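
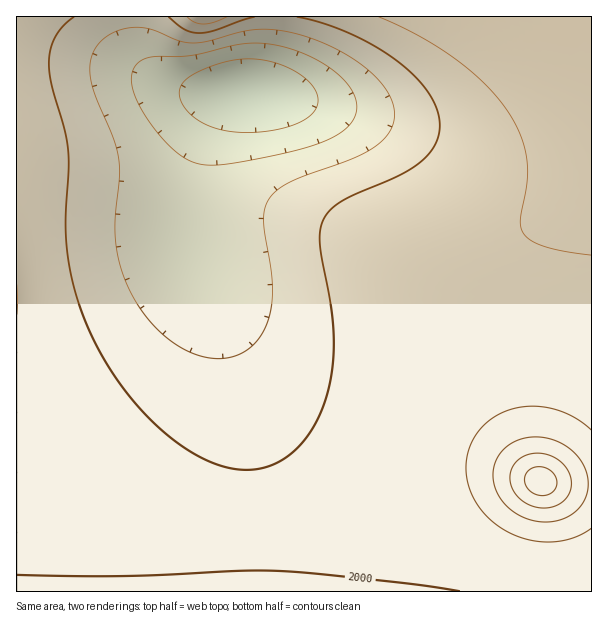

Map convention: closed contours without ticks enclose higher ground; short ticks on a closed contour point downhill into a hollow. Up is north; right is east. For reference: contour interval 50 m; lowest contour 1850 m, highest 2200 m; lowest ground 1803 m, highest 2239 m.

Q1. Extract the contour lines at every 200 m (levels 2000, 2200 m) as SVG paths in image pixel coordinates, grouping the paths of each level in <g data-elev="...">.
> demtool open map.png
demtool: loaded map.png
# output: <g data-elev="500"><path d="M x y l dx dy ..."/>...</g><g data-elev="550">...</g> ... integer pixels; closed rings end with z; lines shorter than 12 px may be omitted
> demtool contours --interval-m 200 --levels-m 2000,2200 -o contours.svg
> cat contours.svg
<g data-elev="2000"><path d="M17 575l106 1 116-5 37 0 120 11 64 9"/><path d="M168 17l17 13 15 3 13-2 42-14"/><path d="M297 17l26 6 28 11 27 14 23 16 18 17 13 17 6 16 1 17-2 9-4 9-15 15-20 12-54 24-12 8-8 10-4 12 0 15 11 63 3 33-2 30-6 27-13 30-8 12-11 11-10 8-12 6-12 4-14 1-21-3-22-9-24-14-24-20-23-24-19-27-17-28-13-30-11-34-5-35-1-30 3-51-2-21-3-18-12-40-3-20 1-15 5-13 8-12 11-9"/></g><g data-elev="2200"><path d="M539 495l6 0 6-2 4-4 2-6-1-6-4-5-6-4-6-1-6 0-5 3-3 4-1 5 0 6 3 4z"/></g>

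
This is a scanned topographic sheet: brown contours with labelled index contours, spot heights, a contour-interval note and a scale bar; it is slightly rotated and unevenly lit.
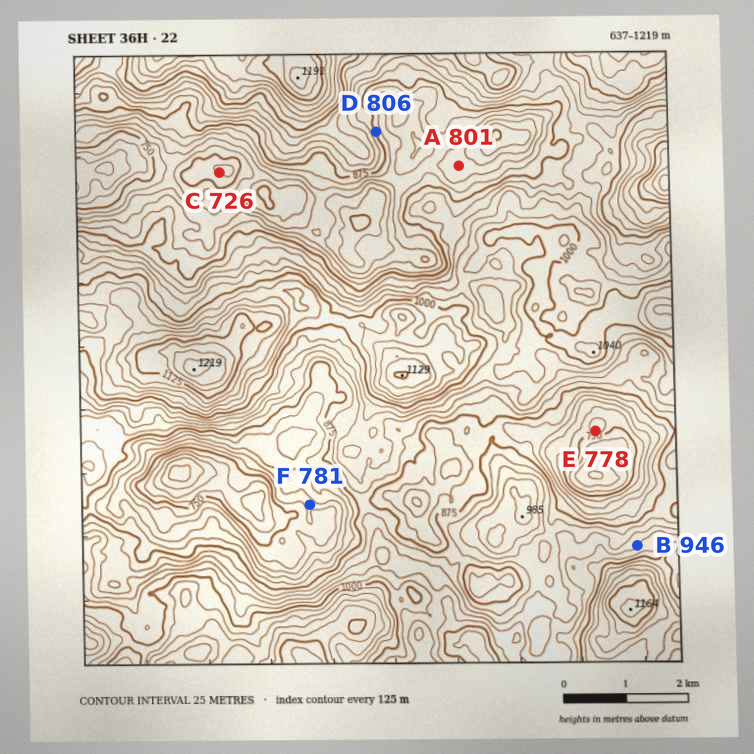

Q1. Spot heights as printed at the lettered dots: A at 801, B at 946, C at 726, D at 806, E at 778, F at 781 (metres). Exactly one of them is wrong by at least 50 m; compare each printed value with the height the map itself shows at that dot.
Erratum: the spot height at D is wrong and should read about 868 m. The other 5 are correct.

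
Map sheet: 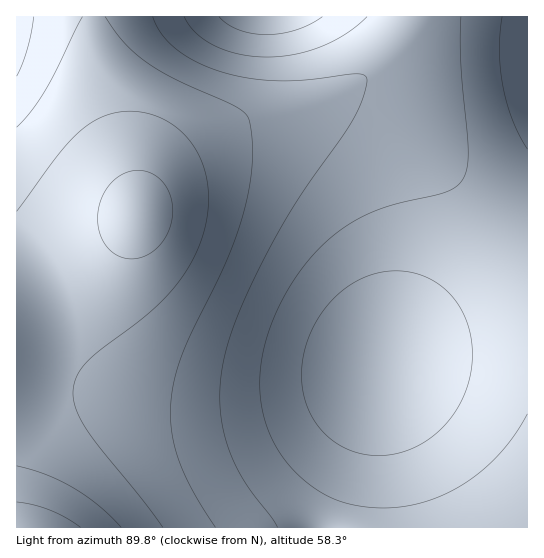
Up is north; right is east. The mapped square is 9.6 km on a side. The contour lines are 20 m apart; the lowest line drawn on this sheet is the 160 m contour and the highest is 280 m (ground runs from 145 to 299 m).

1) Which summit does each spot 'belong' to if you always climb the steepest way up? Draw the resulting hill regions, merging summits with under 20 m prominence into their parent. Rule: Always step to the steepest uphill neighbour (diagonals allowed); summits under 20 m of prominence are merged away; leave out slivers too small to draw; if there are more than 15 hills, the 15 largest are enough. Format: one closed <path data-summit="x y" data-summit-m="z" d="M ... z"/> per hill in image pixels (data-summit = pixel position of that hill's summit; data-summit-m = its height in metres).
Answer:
<path data-summit="381 366" data-summit-m="298" d="M337 99l-16 1-34 12-49 12-39 17-18 14-24 23-9 13-8 16-1 8-17 18-40 30-66 38 1 227 260 0 20-7 25 0 17 7 189-1 0-280-87-82-38-32-34-22z"/><path data-summit="269 17" data-summit-m="293" d="M413 16l-319 0-1 11 4 28 8 24 34 131 18-32 24-23 18-14 35-16 44-10 37-12 43-20 16-11 23-22 8-11 8-17z"/><path data-summit="17 17" data-summit-m="250" d="M93 16l-77 1 1 283 77-45 28-22 17-18-4-25-38-135z"/><path data-summit="527 51" data-summit-m="299" d="M527 16l-113 0-2 10-7 13-24 28-23 16-33 15 12 1 17 5 39 21 48 40 86 82z"/>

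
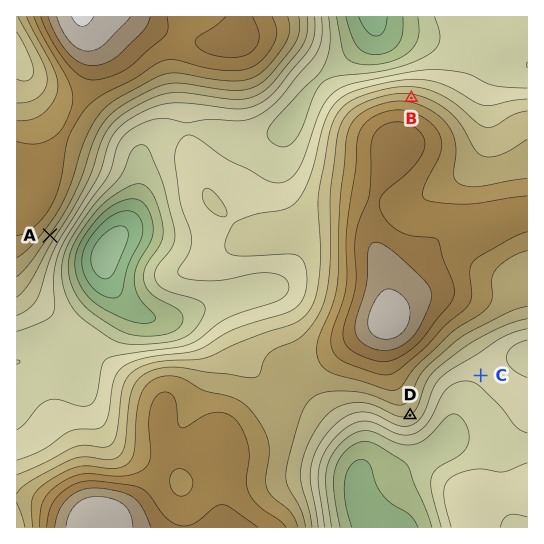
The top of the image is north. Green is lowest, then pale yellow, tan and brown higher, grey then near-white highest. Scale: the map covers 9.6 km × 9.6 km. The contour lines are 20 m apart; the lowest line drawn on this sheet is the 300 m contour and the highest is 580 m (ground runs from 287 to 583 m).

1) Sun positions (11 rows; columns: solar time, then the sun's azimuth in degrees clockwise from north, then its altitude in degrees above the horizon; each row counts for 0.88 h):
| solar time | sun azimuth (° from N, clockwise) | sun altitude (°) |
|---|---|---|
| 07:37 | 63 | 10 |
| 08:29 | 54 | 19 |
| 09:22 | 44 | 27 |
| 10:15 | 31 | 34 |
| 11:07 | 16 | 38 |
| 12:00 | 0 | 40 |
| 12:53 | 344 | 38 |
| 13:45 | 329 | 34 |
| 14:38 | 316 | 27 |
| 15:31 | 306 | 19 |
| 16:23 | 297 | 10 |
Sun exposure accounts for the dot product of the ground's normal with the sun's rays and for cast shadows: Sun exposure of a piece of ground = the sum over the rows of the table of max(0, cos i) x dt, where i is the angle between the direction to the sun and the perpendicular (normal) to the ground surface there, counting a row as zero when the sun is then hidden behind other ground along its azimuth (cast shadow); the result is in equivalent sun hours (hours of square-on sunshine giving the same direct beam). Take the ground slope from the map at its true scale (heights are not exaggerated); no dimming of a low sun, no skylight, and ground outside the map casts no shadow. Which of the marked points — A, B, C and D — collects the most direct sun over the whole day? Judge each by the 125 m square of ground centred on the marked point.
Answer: B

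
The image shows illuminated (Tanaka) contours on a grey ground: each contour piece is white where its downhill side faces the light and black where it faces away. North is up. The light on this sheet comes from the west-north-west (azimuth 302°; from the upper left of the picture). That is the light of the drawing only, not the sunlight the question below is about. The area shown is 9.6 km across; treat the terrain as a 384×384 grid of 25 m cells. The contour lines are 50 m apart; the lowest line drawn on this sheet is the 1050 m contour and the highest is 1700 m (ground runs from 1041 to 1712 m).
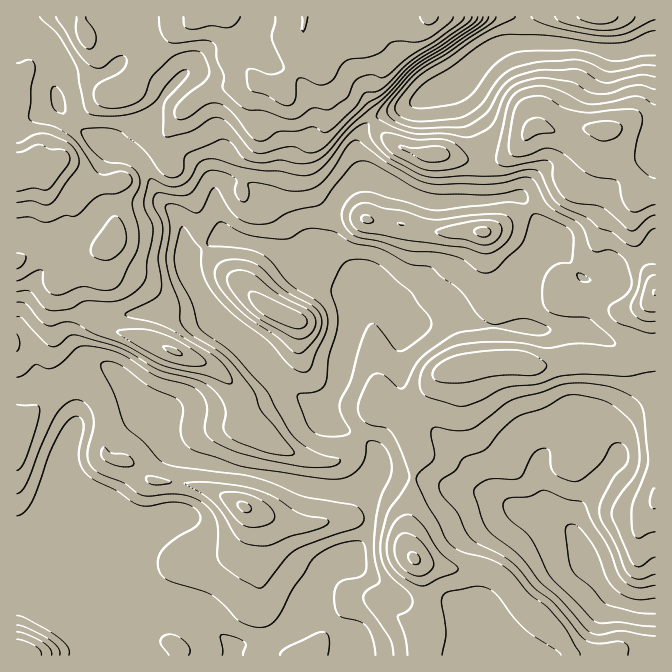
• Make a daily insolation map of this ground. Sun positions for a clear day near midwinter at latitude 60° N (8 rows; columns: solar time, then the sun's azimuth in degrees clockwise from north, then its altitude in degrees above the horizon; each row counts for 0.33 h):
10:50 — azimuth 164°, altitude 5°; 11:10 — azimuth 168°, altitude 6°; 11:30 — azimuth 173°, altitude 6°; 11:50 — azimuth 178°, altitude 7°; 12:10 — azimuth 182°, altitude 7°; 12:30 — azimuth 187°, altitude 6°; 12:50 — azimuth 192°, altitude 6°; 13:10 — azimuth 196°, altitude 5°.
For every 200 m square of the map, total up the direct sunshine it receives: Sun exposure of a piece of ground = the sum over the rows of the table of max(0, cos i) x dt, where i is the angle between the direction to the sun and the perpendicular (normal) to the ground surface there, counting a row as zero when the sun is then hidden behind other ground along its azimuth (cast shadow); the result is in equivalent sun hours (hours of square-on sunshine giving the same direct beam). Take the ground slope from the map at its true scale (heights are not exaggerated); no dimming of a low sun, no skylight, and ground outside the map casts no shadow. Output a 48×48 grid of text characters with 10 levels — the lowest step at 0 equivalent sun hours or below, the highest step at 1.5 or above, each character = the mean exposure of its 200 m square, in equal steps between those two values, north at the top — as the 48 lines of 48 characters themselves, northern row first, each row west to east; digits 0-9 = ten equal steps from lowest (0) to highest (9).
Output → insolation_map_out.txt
345410111221233222111121111223345786310001243212
014531112234565422111221111223589973000000000001
001354322125663111222311232225999400000000000000
000145321124323321112322344459830000000000000000
110012100133000221111233344584000000000000000000
100011000231001223211234335850000000000000000000
000003455530025554543343357500000000000000000000
000004776522454554456544585000000000000000000001
000002332113543454345535772000000000011211111122
000000001223444445555446655410000000124553333321
000000000332255446765576435885332101267654332210
111441000143346667766665310269887655688412333200
444432123257643322444554200002676433565432233200
655422333337633322234543100000000000012454443223
555322110002543343234432000000000000001477644346
333332000001232133322333343210000000012356544445
112321011122121000000123589876555554432222244543
023211233221010000000012367776777777542101234430
342012333210000000000001222355544444321001343310
631133332210001100000001211233323233321001222110
643445544410001430000001222122221121111110000000
645545663000000264100000111111100000001222110014
445642000000000048751000111111100000000145433357
244465310000000004787543111111000000000000024456
234458997410000000355653111010000000000000000233
334433579986310000134432110000000000000000000012
434310124789985100014421110000001234554345554334
321121012357776410001432100000244444567777776543
001343011223334431000122100101344444556554444432
013454111122111221000011222211343344444332223431
123431100111111111000000145421234444333322123331
133310000011223433100000014432123443223321122322
233211100000122345651000002233112332222311222112
332224322000000000267632232113322233222222231001
432225764200000000001455542000122333332333330000
432122455566641000000000001000001000133344410000
432111124666676410000000000000000000001123310012
321111012332123554310000011000000000000002232223
211111101110001245443345552000000000000000144323
111111111000001234445666542100000000000000024433
001111222111111233334433212331000000000000002334
000112222222222332333221000466532221000000000455
000122222223333332222221000157655444200000000166
000112222223343332222221110013322222310000000001
000011111110123333333211234200111122231000000000
000011111100002344442001234431011112234200000000
000011111111100244410001222332111111223430000000
000012221122111111000111212222222111112232000111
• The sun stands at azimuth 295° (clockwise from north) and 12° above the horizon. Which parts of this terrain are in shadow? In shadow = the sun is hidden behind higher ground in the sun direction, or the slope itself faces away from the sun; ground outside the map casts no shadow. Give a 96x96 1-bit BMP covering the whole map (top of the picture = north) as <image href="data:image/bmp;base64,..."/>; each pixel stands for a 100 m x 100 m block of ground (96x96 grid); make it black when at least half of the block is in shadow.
<image width="96" height="96" href="data:image/bmp;base64,Qk2+BAAAAAAAAD4AAAAoAAAAYAAAAGAAAAABAAEAAAAAAIAEAAATCwAAEwsAAAIAAAAAAAAA////AAAAAAAPgAAAAAAAAAAAAAAAAAAAAAAAAAAAAAAAAAAAAAAAAAAAAAAAAAAAAAAAAAAAEAAAAAAAAAAAAAAAEAAAAAAAAAAAAAAAAAAAAAAAAAAAAAAAAAAAAAAAAAAAAAAAAAAAAAAAAAAAAAAAAAAAAAAAAAAAAAAAAAAAAAAAAAAAA8AAAAMAAAAAAAAAB8AAAAMAAAAAAAAAB4AAAAMAAAAAAAAABwAAAAAAAAAAAAAABgAAAAAAAAAAAAAAAgAAAAAAAAAAAA/AAAAAAAAAAAAAAA/AAAAAAAAAAAAAAAPAAAAAAAAAAAAAAAAAAAAAAAAAAAAAAAAAAAAAAAAAAAAAAAAAAAAAAAAAAAAAAAAAAAAAAABwAAcAAAAAAAAAAAB4AAIAAAAAAAAAAAB8AAAAAAAAAAAAAAB+AAAAAAAAAAAAAAB+AAAAAAAAAAAAAAB/AAAAAAAQAAAAAAB/AAAAAAAAAAAAAAB/AAAAAAAAAAAAAAA/AAAAAAAAAAAAAAA/gAAAAAAAAAAAAAAfgAAAAAAAAAAAAAAfgAAAAAAAAAAAAAAPgAAAAAAAAAAAAAAHgAAAAAAAAAAAAAADAAAAAAAAAAAAAAAAAAAAAAAAAAAAIAAAAAAAAAAAAAAD8AAAAAAAAAAAAAAD8AAAAAAAAAAAAAAD4AAAAAAAAAQAAAABAAAAAAAAAA8AAAAAAAAAAAAAAA/AAAAAAAABwAAAAB/wAAAAAAABgAAAAB/wAAAAAAAAAAAAAB/wAAAAAAAAAAAAAB/gAAAAAAAAAAAAAB/AAAAAAAAAAAAAAA+AAAAAAAAAAAAAAAcAAAAAAAAAAAAAAAAAAAAAAAAAAMAgAAAAAAAAAAAAAMDgAAAAAAAAAAAAAAPwAAAAAAAAAADgAAfwAAAAAAAAAABgAAfwAAAAAAAAAABgAH/wAAAAAAAAAAAAAP/gAAAAAAB8AAAAAP/gAAAAAAH+AAAAAP/gAAAAAAH8AAAAAH/gAAAAAAP8AAcAAH/AAAAAAAH4AAcAAAfAAAAAAABwAAcAAAfAAAAAAAAAAAcAAB/AAAAAAAAAAAMHAH/AAAAAAAAAAAMHgH+OAAAAAAAAAAAHwP4+AAOAAAAAAAAH4Pz+AAfAAGD4AAAH8HD+AAf+AfD8AAAD+CD8AAf/AfB8AAAB+AB4AA//AOA+AAAA+AAwBg/+AAAfAAAA8AAAAgf+AAAHAAAAYAAAAAP8AAAAAA4AAAAAAAP8AAAAAA8AAAAAAAH+AAAAAA8AAAAAAAH//AAAAAcAACA4ADD//+AAAAIAAfg4ADB///gAAAAAAPwQAAA///wAAAAAADwAAAA///4AAAAAABwAAAA7//8AAAAAAAwAAAAz//+AAAAAAAYAAAAB///AAAAAAAMAAAAA///4AAAAAAMAAAAA///+AAAAAAGAAAAAf///gAAAAAAAAAAAH///AAAAAAAAAAAAD//+AA8AAAAAAAAAB//8AH8AAAAAAAAAA//wAf8AAAAAAAAAAf/gAP8AAAAAAAAAAf/AABw="/>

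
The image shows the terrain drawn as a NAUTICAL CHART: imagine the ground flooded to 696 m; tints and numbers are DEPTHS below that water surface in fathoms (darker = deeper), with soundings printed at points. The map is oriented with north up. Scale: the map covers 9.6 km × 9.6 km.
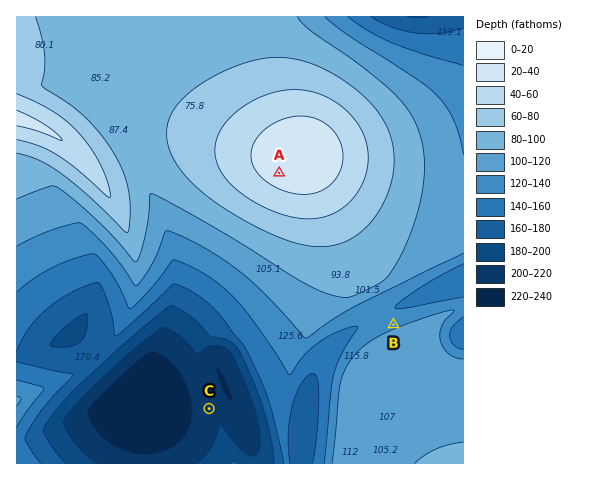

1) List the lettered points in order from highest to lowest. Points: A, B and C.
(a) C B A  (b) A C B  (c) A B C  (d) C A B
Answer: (c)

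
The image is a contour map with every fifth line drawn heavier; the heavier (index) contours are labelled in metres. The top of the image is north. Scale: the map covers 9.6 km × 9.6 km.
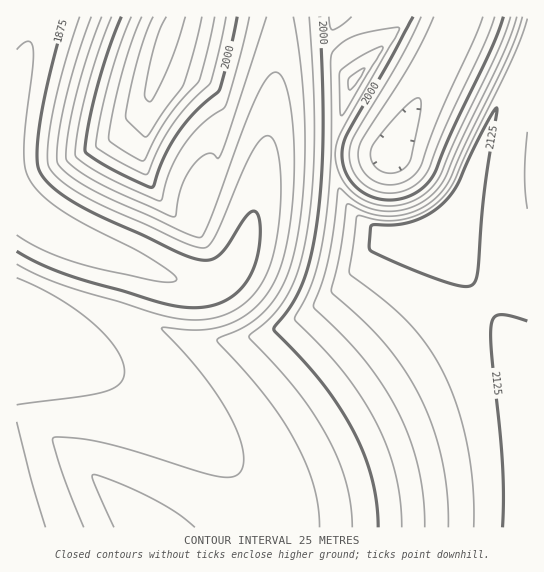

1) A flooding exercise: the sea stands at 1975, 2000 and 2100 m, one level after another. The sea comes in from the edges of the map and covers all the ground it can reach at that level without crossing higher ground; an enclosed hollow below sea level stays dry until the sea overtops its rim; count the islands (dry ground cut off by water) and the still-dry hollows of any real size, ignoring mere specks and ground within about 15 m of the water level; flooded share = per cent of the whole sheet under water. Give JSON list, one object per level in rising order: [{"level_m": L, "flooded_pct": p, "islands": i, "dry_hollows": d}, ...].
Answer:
[{"level_m": 1975, "flooded_pct": 54, "islands": 0, "dry_hollows": 0}, {"level_m": 2000, "flooded_pct": 61, "islands": 0, "dry_hollows": 0}, {"level_m": 2100, "flooded_pct": 84, "islands": 0, "dry_hollows": 0}]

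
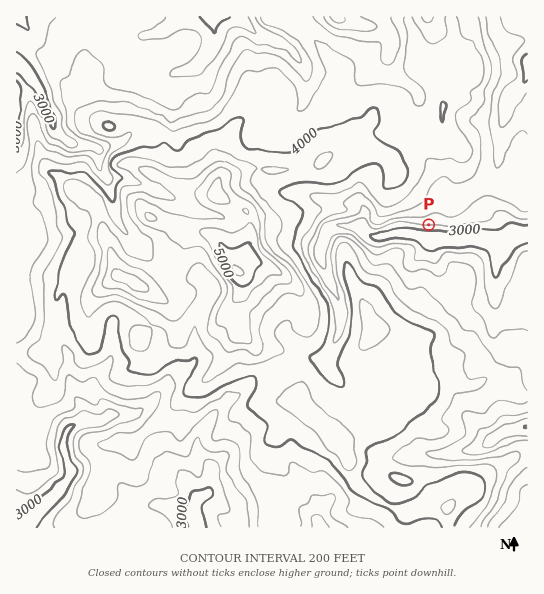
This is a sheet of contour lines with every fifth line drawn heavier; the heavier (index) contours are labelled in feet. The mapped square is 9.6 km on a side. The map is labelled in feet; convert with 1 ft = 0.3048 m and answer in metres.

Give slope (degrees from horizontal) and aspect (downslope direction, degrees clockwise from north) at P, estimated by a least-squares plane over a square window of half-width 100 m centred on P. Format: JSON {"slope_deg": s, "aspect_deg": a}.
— {"slope_deg": 25, "aspect_deg": 182}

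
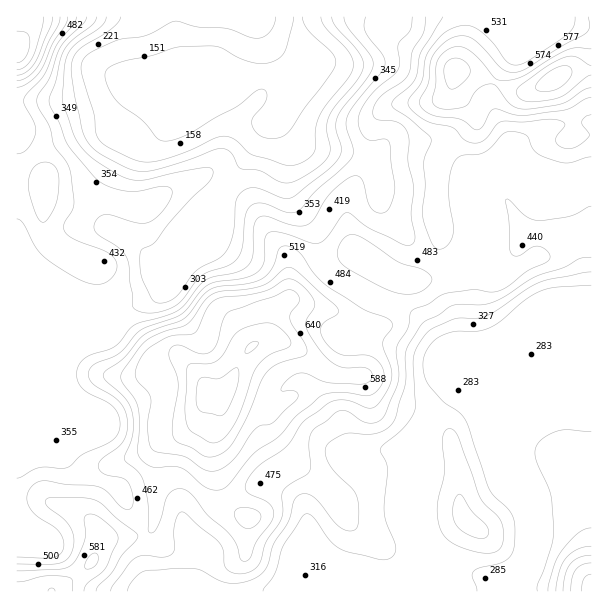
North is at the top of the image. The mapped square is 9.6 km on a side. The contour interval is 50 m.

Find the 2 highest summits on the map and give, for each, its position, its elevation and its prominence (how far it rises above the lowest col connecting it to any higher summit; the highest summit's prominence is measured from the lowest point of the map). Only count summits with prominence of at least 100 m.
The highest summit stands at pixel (555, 78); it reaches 778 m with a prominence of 630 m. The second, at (206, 392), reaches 762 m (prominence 283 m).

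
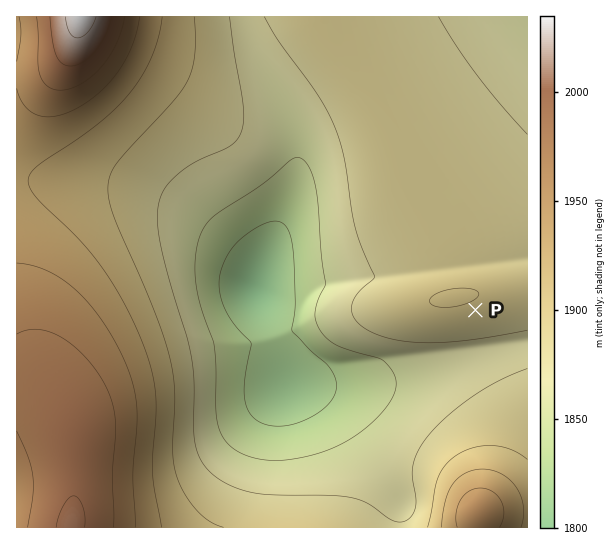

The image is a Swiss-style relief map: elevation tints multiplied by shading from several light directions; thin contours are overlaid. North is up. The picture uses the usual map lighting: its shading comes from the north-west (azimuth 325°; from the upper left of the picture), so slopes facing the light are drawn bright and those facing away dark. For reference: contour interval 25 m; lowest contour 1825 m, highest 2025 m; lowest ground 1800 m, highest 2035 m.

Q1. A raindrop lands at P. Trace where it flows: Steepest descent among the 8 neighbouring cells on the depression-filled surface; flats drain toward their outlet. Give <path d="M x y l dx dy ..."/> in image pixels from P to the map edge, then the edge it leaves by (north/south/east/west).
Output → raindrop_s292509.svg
<path d="M475 310l0 37 31 0 5-2 4 0 2-2 10-1"/>
exit: east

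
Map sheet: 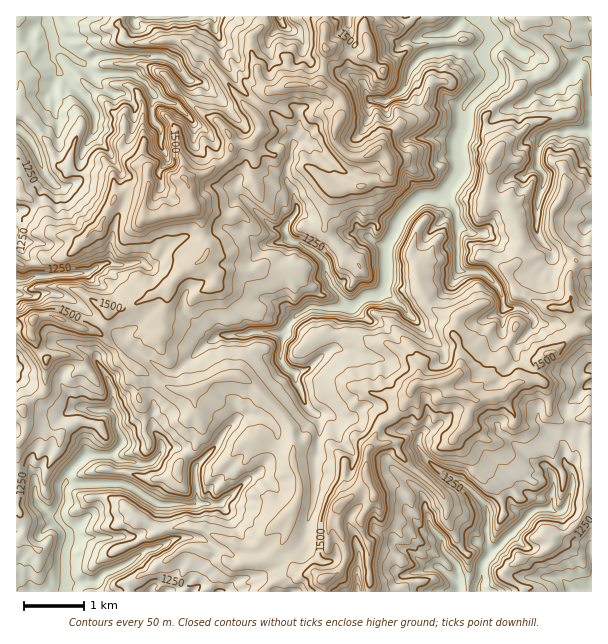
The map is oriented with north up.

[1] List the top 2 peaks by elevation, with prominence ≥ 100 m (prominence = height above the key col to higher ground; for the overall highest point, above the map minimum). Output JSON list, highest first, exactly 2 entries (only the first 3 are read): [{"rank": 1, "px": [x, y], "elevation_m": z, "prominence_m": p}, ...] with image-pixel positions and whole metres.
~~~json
[{"rank": 1, "px": [185, 177], "elevation_m": 1705, "prominence_m": 659}, {"rank": 2, "px": [336, 126], "elevation_m": 1685, "prominence_m": 156}]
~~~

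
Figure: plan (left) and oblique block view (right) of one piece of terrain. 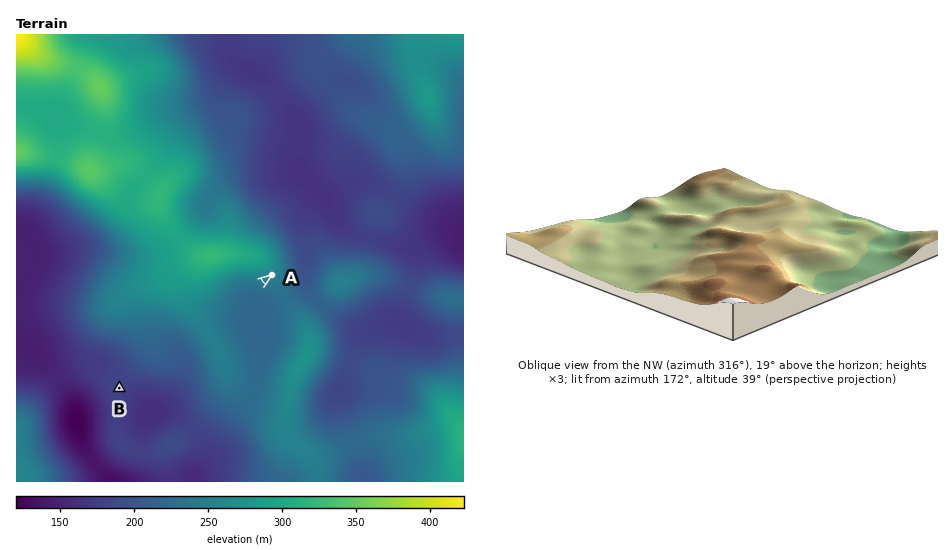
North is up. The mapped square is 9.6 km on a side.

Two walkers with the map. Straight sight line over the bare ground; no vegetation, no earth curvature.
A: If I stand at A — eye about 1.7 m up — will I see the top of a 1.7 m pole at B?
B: No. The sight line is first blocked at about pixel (224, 310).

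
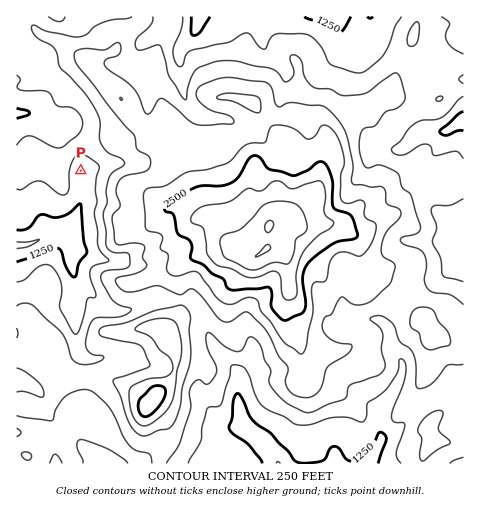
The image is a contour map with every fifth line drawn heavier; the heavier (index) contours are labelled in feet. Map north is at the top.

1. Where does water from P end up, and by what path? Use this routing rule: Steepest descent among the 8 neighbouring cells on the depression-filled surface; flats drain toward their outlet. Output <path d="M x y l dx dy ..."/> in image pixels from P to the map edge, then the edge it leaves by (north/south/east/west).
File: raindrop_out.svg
<path d="M81 171l1 1 0 28-5 10 0 3-6 11-2 3 0 2-7 6-9 0-1 1-4 0-7 2-12 6-12 1"/>
exit: west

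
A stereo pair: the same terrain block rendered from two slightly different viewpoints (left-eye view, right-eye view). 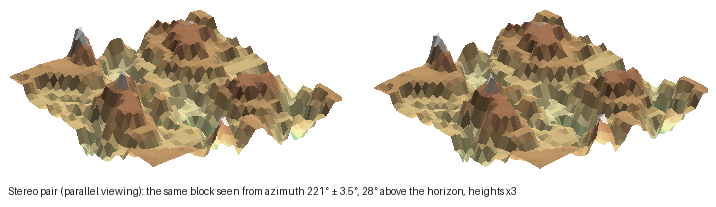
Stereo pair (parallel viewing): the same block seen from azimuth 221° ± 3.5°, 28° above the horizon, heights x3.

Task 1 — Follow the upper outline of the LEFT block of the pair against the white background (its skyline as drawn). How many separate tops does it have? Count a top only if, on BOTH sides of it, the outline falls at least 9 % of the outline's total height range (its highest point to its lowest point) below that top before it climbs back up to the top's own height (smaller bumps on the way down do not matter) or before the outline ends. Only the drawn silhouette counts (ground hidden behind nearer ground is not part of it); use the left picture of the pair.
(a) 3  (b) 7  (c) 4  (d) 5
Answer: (c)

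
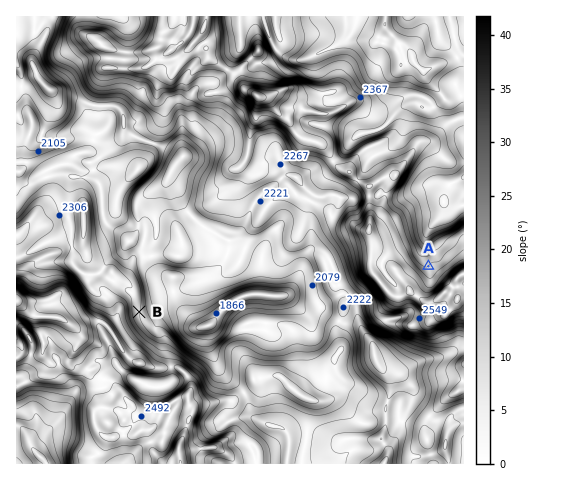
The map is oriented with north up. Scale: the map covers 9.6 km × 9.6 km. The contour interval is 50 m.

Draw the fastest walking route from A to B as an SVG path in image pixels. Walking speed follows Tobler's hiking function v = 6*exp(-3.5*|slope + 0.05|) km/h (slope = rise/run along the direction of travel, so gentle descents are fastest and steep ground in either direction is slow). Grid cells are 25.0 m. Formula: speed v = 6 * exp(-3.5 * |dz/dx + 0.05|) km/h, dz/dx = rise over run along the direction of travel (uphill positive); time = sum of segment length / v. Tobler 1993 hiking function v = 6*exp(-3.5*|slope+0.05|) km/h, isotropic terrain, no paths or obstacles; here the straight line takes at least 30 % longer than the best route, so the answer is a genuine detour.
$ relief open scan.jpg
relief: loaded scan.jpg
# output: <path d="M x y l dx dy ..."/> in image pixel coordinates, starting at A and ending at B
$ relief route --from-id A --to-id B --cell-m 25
<path d="M428 266l-2 0-5-2-7-7-19-40-12-11-2-2-4 0-2-1-4-3-2-1-2 1-4 3-1 3-4 3-2 1-7 0-2 1-6 6-5 3-4 0-19-10-4 0-4 3-10 0-2-2-8 0-5 3-20 20-9 4-13 13-7 4-11 10-38 19-6 6-25 12-3 3-2 4-1-1-1 3-3 1-2 0"/>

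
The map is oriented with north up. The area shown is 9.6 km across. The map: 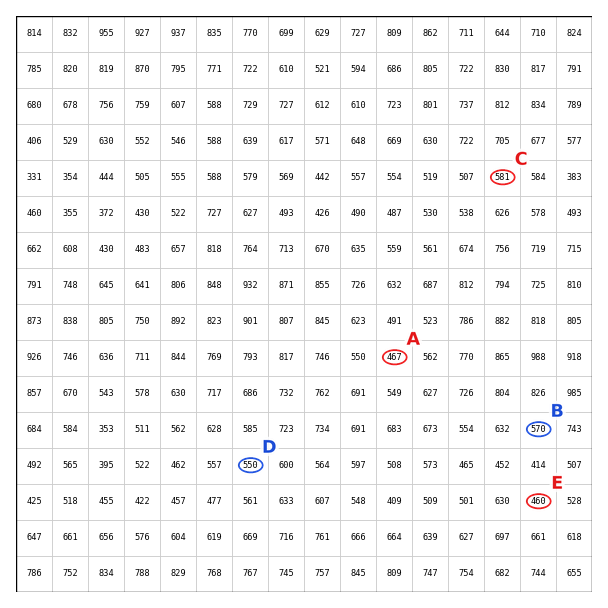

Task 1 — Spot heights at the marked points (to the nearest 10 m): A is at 470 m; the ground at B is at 570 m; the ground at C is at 580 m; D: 550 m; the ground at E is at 460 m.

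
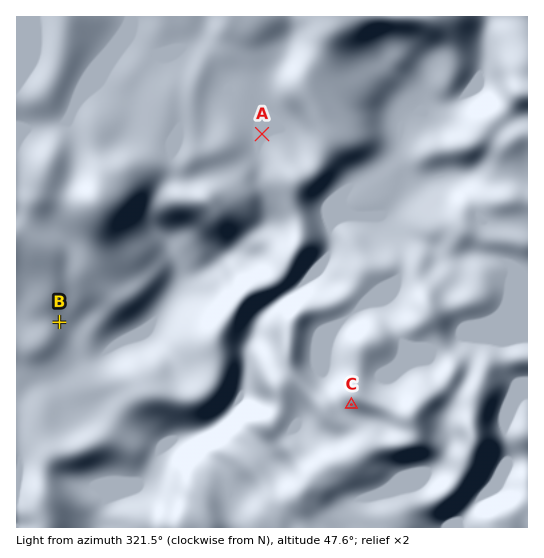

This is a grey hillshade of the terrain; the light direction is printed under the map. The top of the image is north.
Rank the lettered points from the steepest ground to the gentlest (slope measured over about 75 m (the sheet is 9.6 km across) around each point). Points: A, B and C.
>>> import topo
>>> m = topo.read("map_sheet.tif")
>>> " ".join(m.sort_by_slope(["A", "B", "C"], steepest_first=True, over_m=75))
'C B A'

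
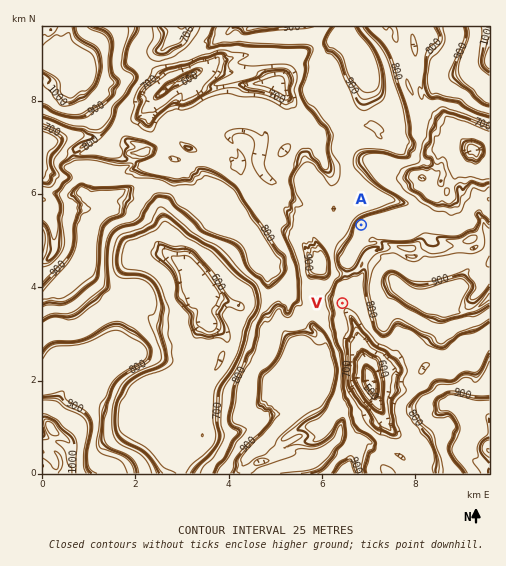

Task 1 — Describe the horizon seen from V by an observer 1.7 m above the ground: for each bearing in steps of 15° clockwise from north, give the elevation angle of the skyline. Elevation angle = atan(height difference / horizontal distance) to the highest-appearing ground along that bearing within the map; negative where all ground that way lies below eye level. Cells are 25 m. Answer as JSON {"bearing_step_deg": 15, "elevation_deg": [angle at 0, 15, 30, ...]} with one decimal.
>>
{"bearing_step_deg": 15, "elevation_deg": [6.3, 5.0, 3.9, 6.2, 9.6, 10.3, 8.8, 8.0, 6.6, 3.9, 1.2, 0.5, 4.2, 10.7, 13.0, 13.3, 15.7, 15.6, 15.2, 14.0, 13.7, 14.0, 14.9, 10.1]}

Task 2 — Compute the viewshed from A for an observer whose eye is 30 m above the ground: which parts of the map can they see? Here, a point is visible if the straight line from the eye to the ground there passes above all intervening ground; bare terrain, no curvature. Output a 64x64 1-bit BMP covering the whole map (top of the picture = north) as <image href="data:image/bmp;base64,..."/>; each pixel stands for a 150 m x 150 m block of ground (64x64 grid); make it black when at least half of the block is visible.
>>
<image width="64" height="64" href="data:image/bmp;base64,Qk0+AgAAAAAAAD4AAAAoAAAAQAAAAEAAAAABAAEAAAAAAAACAAATCwAAEwsAAAIAAAAAAAAA////AAAAAAAAAAAAAAAAAAAAAAAAAAAAAAAAAAAAAAAAAAAAAAAAAAAAAAAAQAAAAAAAAABAAAAAAAAAACAAAAAAAAAAAAAAAAAAAAAAAAAAAAAAAAAAAAAAAAAAAAAAAAAAAAAAAAAAAAAAAAAAAAAAAAAAAAAAAAAAAAAAAAAAAAAAAGAAAAAAAAAAYAAAAAAAAABAAAAAAAAAAMAAAAAAAAAAwAAAAAAAAAGAAAAAAAAAAAAAAAAAAAAAAAAAAAAAAAAAAAAAAAAAAAAAAAAAAAAAAAAAAAAAAAAABwAAAAAAAAAAQAAAAAAAIGAAAAAAAAD5AAAAAAAAAPwAAAAAAAAAHsAAAAAAAAAf+DAAAAAAAB/8+AAAAAAAD/4OAAAAAAAP/gYAAAAAAAf//gAAAAAAA//eAAAAAAAAcA4AAAAAAAAADgAAAAAAAAAFAAAAAAAAAAAAAAAAAAAAAAAAAAAAAAAAAAAAAAAAAAAAAAAAAAAAAAAAAAAAAAAAAAAAAAAAAAAAAAAAAAAAAAAAAAAAAAAAAAAAAAAAAAAAAAAAAAAAAAAAAAAAAAAAAAAAAAAAAAAAAAAAAAAAAAAAAAAAAAAAAAAAAAAAAAAAAAAAAAAAAAAAAAAAAAAAAAAAAAAAAAAAAAAAAAAAAAAAAAAAAAAAAAAAAAAAAAAAAAAAAAAAAA=="/>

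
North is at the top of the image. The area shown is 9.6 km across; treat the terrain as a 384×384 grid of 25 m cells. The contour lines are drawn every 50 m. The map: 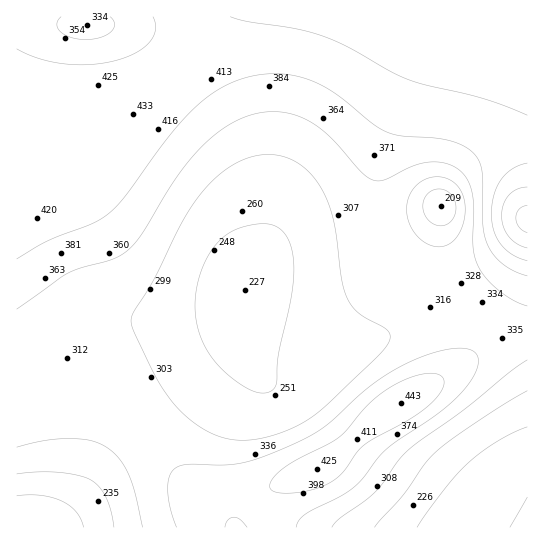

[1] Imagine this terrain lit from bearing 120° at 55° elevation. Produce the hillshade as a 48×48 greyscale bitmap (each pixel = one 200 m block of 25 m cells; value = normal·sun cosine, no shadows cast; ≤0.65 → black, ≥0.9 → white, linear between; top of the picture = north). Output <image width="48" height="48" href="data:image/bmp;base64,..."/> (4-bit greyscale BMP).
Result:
<image width="48" height="48" href="data:image/bmp;base64,Qk32BAAAAAAAAHYAAAAoAAAAMAAAADAAAAABAAQAAAAAAIAEAAATCwAAEwsAABAAAAAAAAAAAAAAABEREQAiIiIAMzMzAERERABVVVUAZmZmAHd3dwCIiIgAmZmZAKqqqgC7u7sAzMzMAN3d3QDu7u4A////ALuqmYh3eIiIiZmqvM3d3d3d3d3cy6mHd7u6qZiHeIiImZmqu8zd7u7d3d3dzLqYd8u7qpmIiIiImZmqq7zd7u7u7d3dzLqph8y7uqmIiIiImZmZmqvN3u7u7t3d3MupiMzLu6qYiIiJmZiIiJmrze7+7t3d3My6mMzMu7qZiImZmZiHd3eJvN7/7u3d3cy7qczMu7qpmZmZmZiHZlVnis3v/+7d3dzLuszLu7qqmZmamZmHdlVFaKze///u3d3Mu7u7u7uqqqqqqqmYd2VERXm9///+7d3cy6q7u7uqqqqqqqqZiHZURFeb3////u3dzJmqq7uqqqqqqqqqmYdlRDRore///+7d3JmZqqqqu7u7u6qqqpmHZDM1ec7///7t3ZmZmqqqu7u7u7qqqqmYdlMzRove///u3amZmaqqu7u7u7qqqqqZiGVDNFis3u7u3aqZmZqqu7u7u7qqqqqqmYdlREV5vN3d3aqpmZqqu7u7u7qqqqqqqZmHZVVnmrzd3buqqqqqq7u7u7qqqZmqqqmZh3Z3iau8zLu6qqqqq7u7u7qqmZmZqqqqmYiIiZq7vMy7qqqqq7u7u7qqmZmZmqqqqpmZmZqqu8zLu6qqu7vLu7qqmZmZmaqqqqqpmZqqq8zMy7uru7zMu7uqmZmZmZqqqqqqqqqqqszMzLu7u8zMy7uqqZmZmZqqqqqqqqqqqszMzMu7vMzMzLu6qZmIiZmqqqqqqqmqqszMzMzMzMzMzLu6qpmIiZmqqqqqqZmZqszMzMzMzM3czLu7qpmYiJmaqqqqmYiJqszMzMzMzN3dzMu7qqmYiJmaqrqpiHd4mrzMzMzMzd3dzMu7uqmZiJmaq7updlVWibu7zMzMzd3d3Mu7uqqZiJmau7uoZDM0eLu7u7zMzd3d3Mu7u6qZmJmavMy4UhETZ7u7u7vMzd3d3My7u6qZmZmqvN3aUQACVru7u7vMzd3d3cy7u6qpmZmqve/8cgASRbu7u7u8zd3d3cy7u6qpmZmrze/9lTIjRbu7u7u8zN3d3czLu7qpmZmqve7tp1RFZqqru7u7zN3d3dzLu7qqmZmqvN3cqXdmd6qqq7u7zM3d3dzMu7qqmZmqvMzMupiIiKqqqru7vMzd3dzMu7qqmZmqu7zLuqmZmaqqqqq7u8zd3dzMy7uqqZmqq7u7uqqqqqqqqqqru8zN3dzMy7uqqpmqqru7u6qqqqqqqqqqu7zMzdzMy7uqqqqqqru7u6qqqqqqqqqqq7vMzMzMy7u6qqqqqqu7u6qqqqqqqqqqqqu7zMzMy7u6qqqqqqq7uqqqqqqqmZmZqqq7vMzMy7u6qqqqqqqqqqqqqqqZmZmZmZqru7zMu7u6qqqqqqqqqqqqqqqZmYiIiZmqq7u7u7u7qqqqqqqqqqqqqqqpmIiIiImaqru7u7u7qqqqqqqqqqqqqqqqmYh3eIiZqqu7u7u7qqqqqqqqqqqqqru7qpmIiIiZqqq7u7u7qqqqqqqqqqqqqru7u6mYiIiZmqqru7u7qqqqqqqqqqqqqg=="/>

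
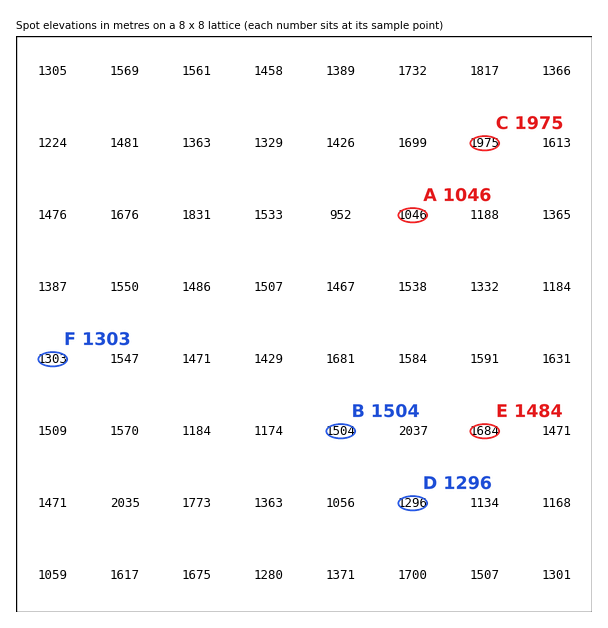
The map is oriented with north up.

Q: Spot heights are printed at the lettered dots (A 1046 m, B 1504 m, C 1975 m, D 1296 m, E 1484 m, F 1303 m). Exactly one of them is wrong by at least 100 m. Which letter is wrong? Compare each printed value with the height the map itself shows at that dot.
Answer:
E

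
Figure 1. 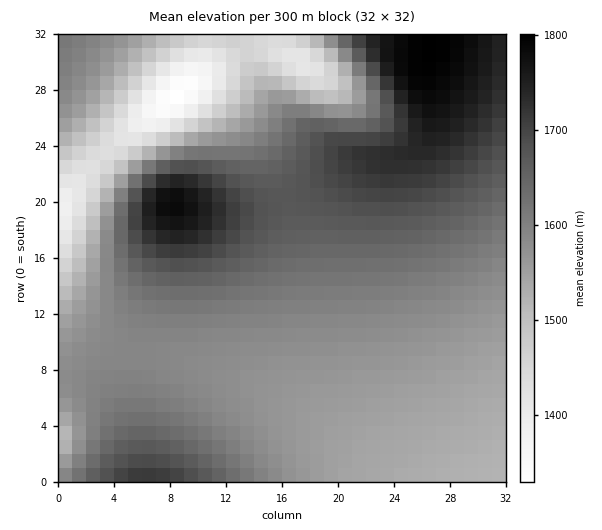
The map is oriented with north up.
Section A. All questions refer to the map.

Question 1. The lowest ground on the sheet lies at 1330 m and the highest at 1800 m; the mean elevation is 1600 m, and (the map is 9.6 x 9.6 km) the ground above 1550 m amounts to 70.2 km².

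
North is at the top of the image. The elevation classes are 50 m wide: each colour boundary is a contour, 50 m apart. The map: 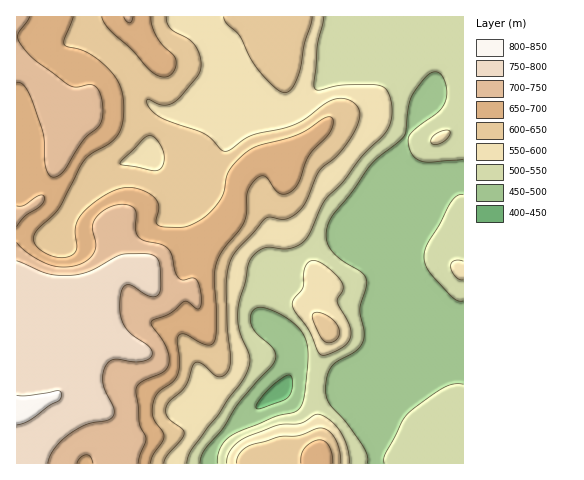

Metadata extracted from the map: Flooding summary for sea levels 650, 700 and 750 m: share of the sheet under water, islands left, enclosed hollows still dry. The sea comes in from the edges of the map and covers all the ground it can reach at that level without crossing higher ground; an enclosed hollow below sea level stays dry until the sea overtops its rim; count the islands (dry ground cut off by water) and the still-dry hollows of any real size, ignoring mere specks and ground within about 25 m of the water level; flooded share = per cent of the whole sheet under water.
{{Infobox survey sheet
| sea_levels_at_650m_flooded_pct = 67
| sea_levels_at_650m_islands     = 0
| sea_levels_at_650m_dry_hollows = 0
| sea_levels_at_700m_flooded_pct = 81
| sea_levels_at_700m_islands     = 0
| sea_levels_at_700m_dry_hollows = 0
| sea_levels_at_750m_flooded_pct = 90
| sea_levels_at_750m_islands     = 0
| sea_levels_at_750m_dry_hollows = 0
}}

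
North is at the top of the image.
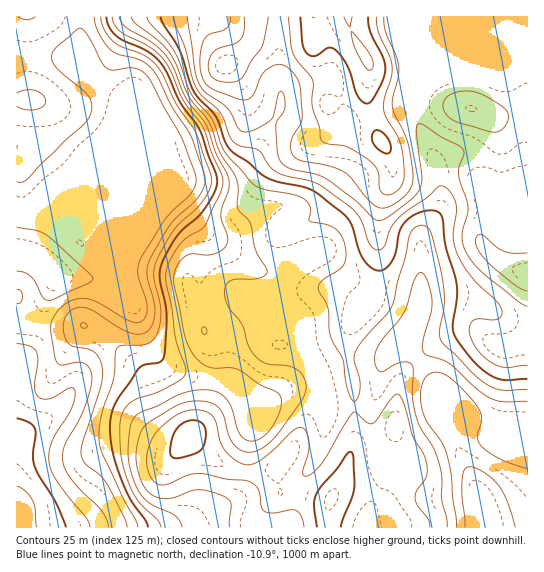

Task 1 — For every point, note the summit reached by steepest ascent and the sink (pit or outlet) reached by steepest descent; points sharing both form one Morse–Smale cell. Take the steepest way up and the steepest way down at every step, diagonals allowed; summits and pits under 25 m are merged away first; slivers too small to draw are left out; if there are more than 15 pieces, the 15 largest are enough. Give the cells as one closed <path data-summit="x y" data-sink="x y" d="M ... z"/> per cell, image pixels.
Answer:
<path data-summit="366 58" data-sink="17 251" d="M79 16l-52 1 1 78 2 5 5 1 5 6 4 14 0 20-4 9-17 17-7 3 0 125 4 16 5 8 12 5 16 3 32-2 20 12 20-34 0-7 8 10 20 44 14 17 28 10 19 3 1-26-11-23 3-6 38-25 25 1 33-10 20-4-16-3-11-10-11-20-2-16 4-9 34-16 19-24 41-46-13-33 0-27-9 10-31 12 4 22-7 10-8 3-11-1-31-20-22 39-11 13-8 5-17 4-38 0-14 3-32 51-18 19 0-110 13-32 1-8-23-15-14-13-12-28z"/><path data-summit="366 58" data-sink="481 527" d="M413 113l-24 12-9 10 0 4 11 19 2 19-10 20-4 16 0 57-3 17-5 14-15 16-8 17 0 25 5 22 2 25 10 1 8-5 4-9 4-27 4-6 17-7 11 0 19 25 21 51 4 18 15 30 8 22 3 11-2 17 46 1 1-205-22-4-31-19-17-4-33 3-8 15 0-15 4-18-1-38 3-10 17-26 1-18-8-34z"/><path data-summit="190 434" data-sink="17 527" d="M105 337l-21 29-20 37-13 13-35 23 1 89 158 0 16-5 40-22 10-8 3-6 7-57-16-37-12-12-9-1-5 23-8 19-10 11-12 0-7-4-13-16-16-42z"/><path data-summit="226 65" data-sink="17 251" d="M255 16l-175 1 0 30 12 28 14 13 23 15-1 8-13 32 0 110 18-19 32-51 14-3 38 0 17-4 14-11 13-19 14-28-10-5-13-10-17-30-10-8 16-10 10-12 4-10z"/><path data-summit="366 58" data-sink="17 527" d="M382 143l-42 46-19 24-34 16-3 5 0 16 12 24 11 10 16 3-20 4-33 10-25-1-40 27 0 8 10 19 0 25 2 2 6 0 11 8 33 14 20-12 14-2 17 6 8 12 29-1-2-25-5-22 0-25 8-17 15-16 5-14 3-17 0-57 4-16 10-20-2-19z"/><path data-summit="331 498" data-sink="17 527" d="M233 388l-2 1 10 17 10 24-7 57-3 6-10 8-40 22-14 5 219-1-9-32 5-10 17-20 0-6-6-9-9-21-12 12-27 7-4 4 4-14-1-31-28 0-8-12-17-6-14 2-20 12z"/><path data-summit="366 58" data-sink="17 527" d="M413 16l-134 0 0 61 2 26-5 15 30 21 11 1 8-3 7-10-4-22 31-12 8-10 1 27 11 29 2-6 8-8 24-12-2-6 2-13z"/><path data-summit="331 498" data-sink="481 527" d="M413 353l-11 0-17 7-4 6-4 27-4 9-8 5-10 0 0 31-3 12 30-9 13-11 1 7 13 22 0 6-17 20-5 10 0 6 10 27 84 0 2-18-6-20-17-36-7-25-20-48z"/><path data-summit="527 273" data-sink="481 527" d="M474 153l-17 0-20 10-1 4 5 22 0 14-5 12-15 22 0 44-4 18 0 15 8-15 33-3 17 4 31 19 21 4 1-49-29-13-14-12-5-11 5-24 0-13-4-12 17 3 21 0 6-2-9-7-7-10-3-12-9 2z"/><path data-summit="366 58" data-sink="17 527" d="M17 296l0 143 34-23 13-13 20-37 20-28-2-3-17-10-32 2-24-6-9-10z"/><path data-summit="527 273" data-sink="17 527" d="M527 16l-113 0-1 77 16-14 17-8 29-2 22 4 25-10 5 0z"/><path data-summit="471 109" data-sink="17 527" d="M527 63l-5 0-25 10-22-4-20 0-17 4-15 10-10 11-2 7 1 10 21-4 32 0 10 2 18 12 7 14 6 26 21-5z"/><path data-summit="190 434" data-sink="17 251" d="M126 297l-6 17-15 24 38 33 13 36 8 14 13 11 12 3 8-8 10-16 6-30-18-4-28-10-8-9-10-15-16-37z"/><path data-summit="527 273" data-sink="17 527" d="M527 156l-10 1-10 5 6 17 12 12-27 1-17-3 4 12 0 13-5 19 3 12 11 12 15 10 17 6 2 0z"/><path data-summit="471 109" data-sink="481 527" d="M465 107l-32 0-20 6 18 36 5 17 7-7 14-6 17 0 23 10 8 0-5-28-7-14-11-9z"/>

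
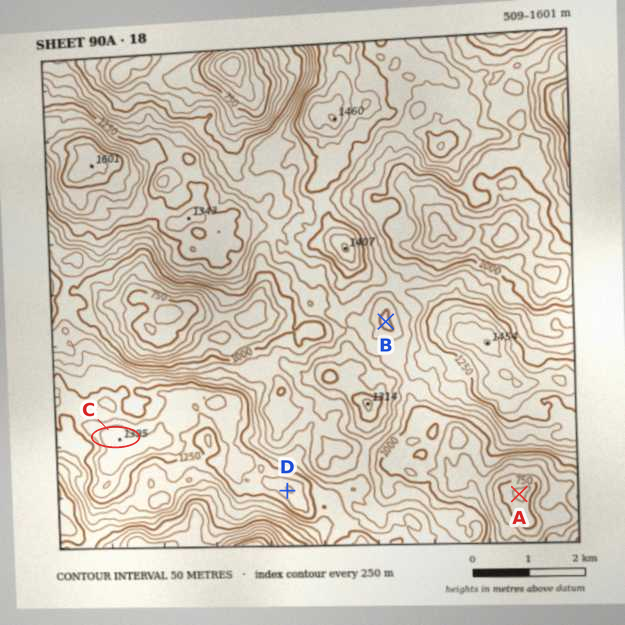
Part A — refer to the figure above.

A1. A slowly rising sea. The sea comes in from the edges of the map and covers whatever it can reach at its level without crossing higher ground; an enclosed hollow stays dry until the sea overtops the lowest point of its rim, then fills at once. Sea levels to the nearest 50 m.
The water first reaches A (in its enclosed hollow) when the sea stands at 850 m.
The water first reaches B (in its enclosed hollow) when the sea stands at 1100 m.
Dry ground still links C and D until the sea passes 1300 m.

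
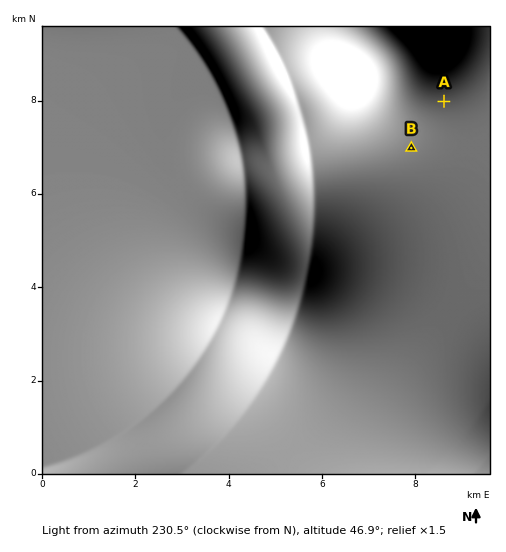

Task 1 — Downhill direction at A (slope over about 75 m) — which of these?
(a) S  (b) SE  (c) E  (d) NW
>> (b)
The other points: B SE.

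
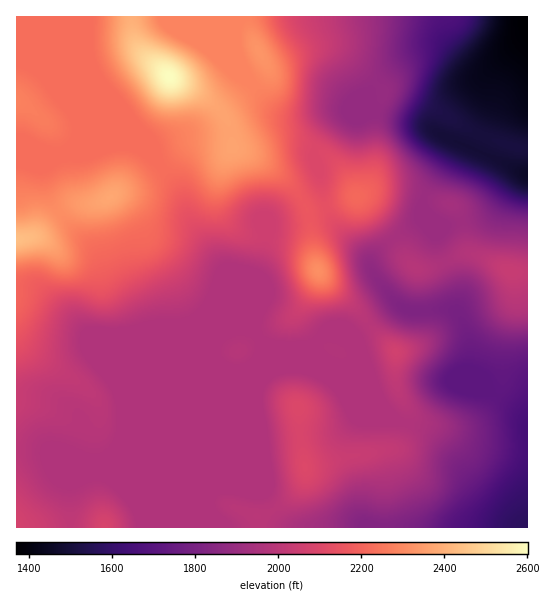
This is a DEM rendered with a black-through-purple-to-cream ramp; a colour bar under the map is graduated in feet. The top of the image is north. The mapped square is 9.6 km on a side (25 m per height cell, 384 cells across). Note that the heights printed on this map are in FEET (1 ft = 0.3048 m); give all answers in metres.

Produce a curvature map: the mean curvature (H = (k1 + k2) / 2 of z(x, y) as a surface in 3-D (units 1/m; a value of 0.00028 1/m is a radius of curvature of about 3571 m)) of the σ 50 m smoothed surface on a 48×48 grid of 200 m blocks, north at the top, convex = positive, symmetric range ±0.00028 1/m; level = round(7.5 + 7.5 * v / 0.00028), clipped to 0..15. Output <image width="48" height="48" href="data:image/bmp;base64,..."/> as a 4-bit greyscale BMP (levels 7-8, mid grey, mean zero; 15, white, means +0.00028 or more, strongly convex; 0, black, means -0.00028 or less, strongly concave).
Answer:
<image width="48" height="48" href="data:image/bmp;base64,Qk32BAAAAAAAAHYAAAAoAAAAMAAAADAAAAABAAQAAAAAAIAEAAATCwAAEwsAABAAAAAAAAAAAAAAABEREQAiIiIAMzMzAERERABVVVUAZmZmAHd3dwCIiIgAmZmZAKqqqgC7u7sAzMzMAN3d3QDu7u4A////AImZdozshHeHd3ZXiHVEVmQ0VVZkRXdmZoiYdovKVnd3d2iqqZh2ZlRGh2eHVWdmZ4h3dnmmR3d4d3unZomph2VpqXiadnd2d4dmVWh0d3d3h3ZndUnMuXVoqYirl4h2Z4dmd2Znd3d3d3d3djnMuoZniJmqh4mGZ4dnd3d3d3d3d4iHdUrLmZiYd5mXVoqXd3dnd3d3eId3d3h3dGrKiJq6maqFRpqYh3Zndnh3d4d3d3d3c2q5d4mru7qGZ4mZhnZmeIiWd4iHd3d3cnqodmd4mZiImYiYdXd4iIiWeHeId3d3coqoh2REVWeby6mYZIiIh3ild4iId3d3cpuqqVV3dnq8y6mXVYiHdnmld3iIh3d3ZL3MuUd3Z8yod3d3dnd2Z5qGd3eIiHd3Zc7cpVd3W9lTECRol2ZnialXd3d3d3d3c4qnNHd2bLUQB3d5l3d4mZVnd3d3d3d3d0MjZ3d0jKQhBnZoh4iIiFZ3d3d3d3d2d3d3d3dznsl2Q1Z3d5iIdld4h4h4d3i6d3d3eJdlz/7adWd3ZpiHdWd3d3iId3eIdlRWd3dY7+39lVZnZph3ZTREV3d3d3d3d6qWR3ZryWerlVZ5mZh3VDVnZVVmd3d3d6y2ISW8ggFXZVebzKmGQ2m5dmZ4Znd3dXmXRFnaQAI0RFecy5mGRYvJd3d4hnd3djR5q6q2EUZkREWKqHZmZ4qpiHd4h1d3dhON/9hSFJyoVDR6qEM3qoiYiHd4h0d3cyW//9QAOM7bhUacukI663eIiZiIh0RENEbf/5EBfNzLqYrNy5d96WaIiaqYhkRXd2e//WACi8l3rMzLqv7dpkZ3eKuphlaaqGabuEESWJhTe7mHeN/rY0VmZ5qYdnm6h1aJhUZ1NHdWSIZVeGq3RXh2Vnh2V4qGVzWahFrLdEV3V4ZnqyeFabu6dohkV5ljMzardYzuxjR2iqmJqkd2m7zduZhkWKljIje6Zr7d6UN77+ypdXhnqprNyph1WLt1RWm4Rb28+1WL7+yXMIdWh2isyXd2WMyXibulJaus6miqqphkEGVVdlaKqGZ2WLyqvMpzRqmc6ovJdkMiI3d3ZURXhlZ4eKu7zKdDariN/KuWQhEkeXdmd3dVVnWJiJqru5ZFraZt/IUhASV5vFV5h3d3d2V4d4maqYd5umI52SAAJXmqqliqlnd3dkVVRXmqh2iIdSAnpgAEiqmYdnmqdnd3Y1ZTNYqpZWh1MiVnuCAoupdndomXV3d3I3qXV6qXZol0NEd3zYNHmHZnd5l1d3dzJJ/9qZh3eLyVVVV3z9c0ZmZ4h5hXd3dDRr//yXZWad2ENWZnrvpSNWaIh3Z3d3ZFes//yGNWa+yERWeIisyENFZ4iGd3d3RXrO/+piV0nduHd4iId5qoZEZneHd3d3Rpzu24QFd13qiJmZmIdmeZhlVmeHd3d3R63acwBndo/IZniZmIh2VniXVVeHd3h3NqymAFd3dp2VRWeIiImHZmnLhVZ3d4h3NZuUB3d4d3ljRWd3d4iIh4rvyGZw=="/>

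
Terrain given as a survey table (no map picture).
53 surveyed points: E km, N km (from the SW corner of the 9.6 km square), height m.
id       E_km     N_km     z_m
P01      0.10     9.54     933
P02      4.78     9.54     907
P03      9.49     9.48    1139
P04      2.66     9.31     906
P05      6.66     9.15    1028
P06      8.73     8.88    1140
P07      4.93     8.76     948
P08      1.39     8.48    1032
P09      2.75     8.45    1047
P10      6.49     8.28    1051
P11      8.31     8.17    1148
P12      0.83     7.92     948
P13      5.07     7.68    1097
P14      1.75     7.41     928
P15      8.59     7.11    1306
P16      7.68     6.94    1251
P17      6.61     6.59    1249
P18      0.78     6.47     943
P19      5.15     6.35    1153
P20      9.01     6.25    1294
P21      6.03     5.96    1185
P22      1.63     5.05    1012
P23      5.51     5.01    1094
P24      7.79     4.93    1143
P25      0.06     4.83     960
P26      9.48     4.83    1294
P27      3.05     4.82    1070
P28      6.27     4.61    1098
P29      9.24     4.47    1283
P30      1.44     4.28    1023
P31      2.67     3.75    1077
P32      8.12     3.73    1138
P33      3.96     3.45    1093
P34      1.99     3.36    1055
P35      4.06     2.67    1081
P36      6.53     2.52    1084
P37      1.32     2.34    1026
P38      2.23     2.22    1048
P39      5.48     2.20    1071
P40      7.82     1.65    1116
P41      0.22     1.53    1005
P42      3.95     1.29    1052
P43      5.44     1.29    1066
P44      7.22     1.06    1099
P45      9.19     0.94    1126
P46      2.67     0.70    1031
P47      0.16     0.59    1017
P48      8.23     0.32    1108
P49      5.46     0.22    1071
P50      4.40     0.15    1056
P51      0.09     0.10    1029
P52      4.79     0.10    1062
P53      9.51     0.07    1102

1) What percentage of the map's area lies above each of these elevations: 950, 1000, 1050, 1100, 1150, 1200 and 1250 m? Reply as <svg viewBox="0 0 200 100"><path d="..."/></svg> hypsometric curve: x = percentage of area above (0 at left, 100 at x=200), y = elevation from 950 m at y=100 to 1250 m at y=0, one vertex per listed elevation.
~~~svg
<svg viewBox="0 0 200 100"><path d="M185 100l-19-17-41-16-56-17-31-17-16-16-10-17"/></svg>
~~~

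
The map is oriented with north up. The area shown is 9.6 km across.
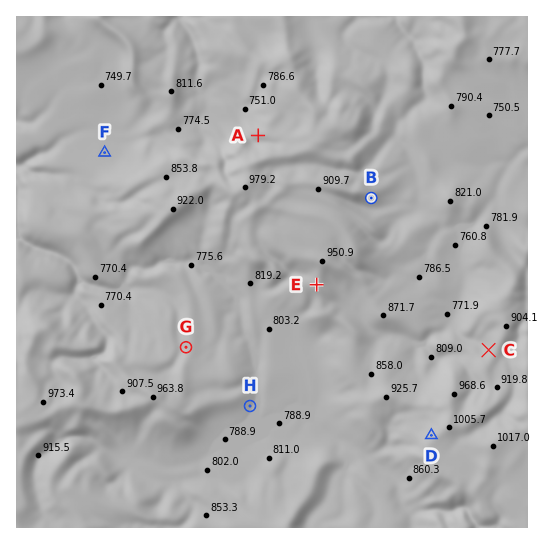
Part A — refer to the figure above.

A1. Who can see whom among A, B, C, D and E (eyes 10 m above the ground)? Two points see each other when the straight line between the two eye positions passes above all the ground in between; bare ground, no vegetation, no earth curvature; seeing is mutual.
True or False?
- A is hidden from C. True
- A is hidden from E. True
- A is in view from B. False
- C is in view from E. True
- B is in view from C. True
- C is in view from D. False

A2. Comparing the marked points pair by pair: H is above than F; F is below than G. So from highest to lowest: G H F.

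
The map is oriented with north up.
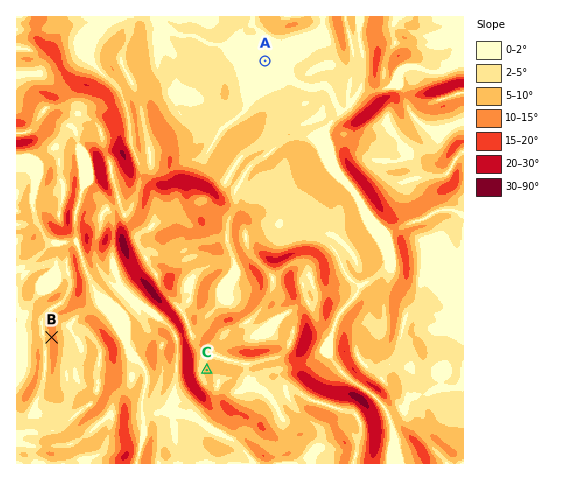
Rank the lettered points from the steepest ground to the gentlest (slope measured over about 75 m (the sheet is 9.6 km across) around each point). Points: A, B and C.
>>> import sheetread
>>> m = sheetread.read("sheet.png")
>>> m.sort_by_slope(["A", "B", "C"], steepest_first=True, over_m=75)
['B', 'C', 'A']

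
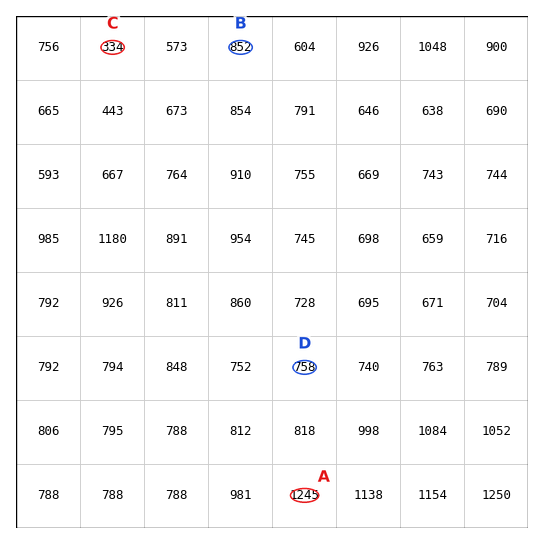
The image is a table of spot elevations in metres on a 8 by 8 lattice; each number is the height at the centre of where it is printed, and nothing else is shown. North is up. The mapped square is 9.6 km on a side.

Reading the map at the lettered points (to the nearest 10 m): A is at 1240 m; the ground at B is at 850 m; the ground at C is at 330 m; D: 760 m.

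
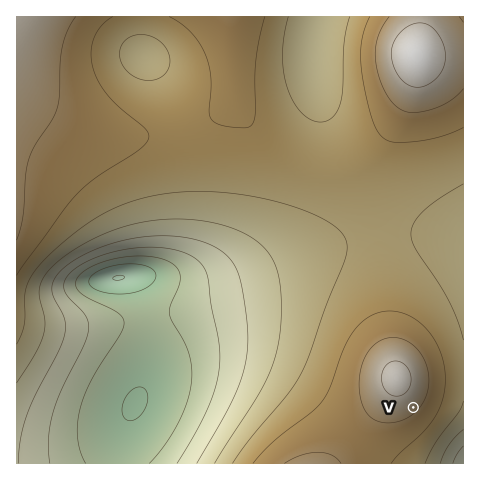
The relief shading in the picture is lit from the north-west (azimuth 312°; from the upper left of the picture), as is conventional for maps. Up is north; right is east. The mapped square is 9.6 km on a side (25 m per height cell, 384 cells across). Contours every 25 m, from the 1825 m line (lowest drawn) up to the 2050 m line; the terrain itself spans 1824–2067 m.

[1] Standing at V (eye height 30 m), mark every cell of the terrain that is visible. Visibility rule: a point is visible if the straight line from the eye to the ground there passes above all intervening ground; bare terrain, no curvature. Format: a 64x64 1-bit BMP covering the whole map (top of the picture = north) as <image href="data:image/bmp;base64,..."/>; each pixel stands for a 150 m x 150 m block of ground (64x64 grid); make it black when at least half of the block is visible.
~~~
<image width="64" height="64" href="data:image/bmp;base64,Qk0+AgAAAAAAAD4AAAAoAAAAQAAAAEAAAAABAAEAAAAAAAACAAATCwAAEwsAAAIAAAAAAAAA////AAAAAAD+AAAAB/////8AAAAD/////wAAAAP/////gAAAA/////+AAAAD/////8AAAAH/////wAAAAf/////gAAAA/////+AAAAD/////8AAAAHAP///4AAAAAA////wAAAAAB////AAAAAAD///+AAAAAAB///4AAAAAAA///gAAAAAAD//+AAAAAAAP//4AAAAAAAf//AAAAAAAB//8AAAAAAAH//wAAAAAAAf/+AAAAAAAB//wAAAAAAAH/8AAAAAAAAf/gAAAAAAAB/+AAAAAAAAP/4AAAAAAAA//gAAAAAAAD//AAAAAAAAP/+AAAAAAAB//8AAAAAAAH//8AAAAAAAf//4AAAAAAD///wAAAAAAP///gAAAAAA////AAAAAAH///8AAAAAAf///4AAAAAD////gAAAAAP////AAAAAB////8AAAAAP////wAAAAB/////gAAAAH////+AAAAA/////4AAAAH/////gAAAA/////+AAAAD/////wAAAAP/////AAAAB/////4AAAAH////+AAAAAf////wAAAAD////+AAAAAP////wAAAAA/////AAAAAD////4AAAAAP////gAAAAB////+AAAAAD////wAAAAAAeA//AAAAAAAAD/8AAAAAAAAP/4AAAAAAAA//gAB4AAAAD//AAPwAAAAA=="/>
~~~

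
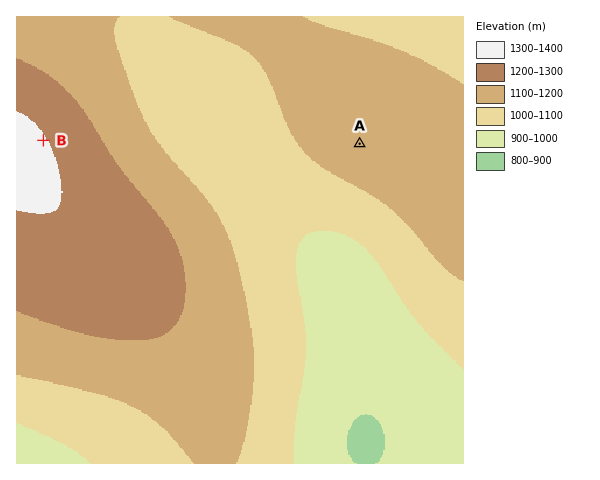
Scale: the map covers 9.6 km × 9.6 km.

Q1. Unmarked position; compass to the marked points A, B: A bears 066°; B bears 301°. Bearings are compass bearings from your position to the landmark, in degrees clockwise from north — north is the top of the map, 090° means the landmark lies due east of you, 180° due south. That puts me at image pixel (181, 223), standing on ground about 1170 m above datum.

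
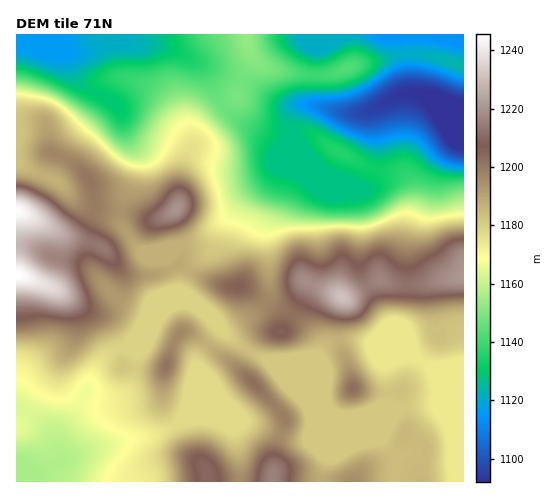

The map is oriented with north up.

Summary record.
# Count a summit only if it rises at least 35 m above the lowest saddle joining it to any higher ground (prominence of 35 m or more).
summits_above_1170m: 1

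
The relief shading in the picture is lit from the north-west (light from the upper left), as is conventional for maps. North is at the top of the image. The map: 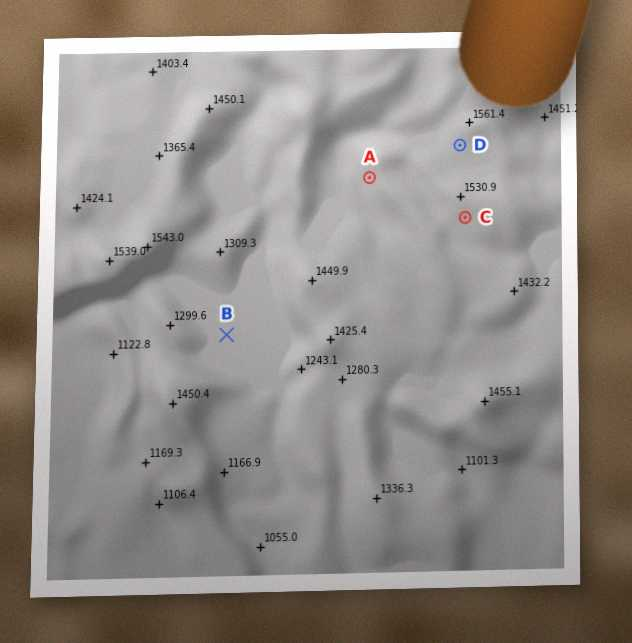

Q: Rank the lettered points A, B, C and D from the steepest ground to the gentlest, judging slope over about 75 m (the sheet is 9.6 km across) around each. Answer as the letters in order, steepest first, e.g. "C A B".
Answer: A C D B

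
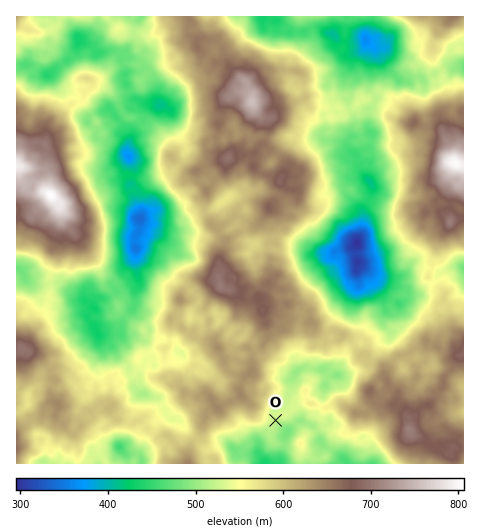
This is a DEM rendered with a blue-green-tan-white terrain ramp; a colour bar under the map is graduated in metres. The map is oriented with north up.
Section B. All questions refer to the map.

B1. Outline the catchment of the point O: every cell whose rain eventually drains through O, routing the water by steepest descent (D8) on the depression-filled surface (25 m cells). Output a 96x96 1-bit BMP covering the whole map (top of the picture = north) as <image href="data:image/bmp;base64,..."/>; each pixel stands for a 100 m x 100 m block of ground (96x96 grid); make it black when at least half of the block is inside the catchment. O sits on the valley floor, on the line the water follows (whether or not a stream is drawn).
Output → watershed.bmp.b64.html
<image width="96" height="96" href="data:image/bmp;base64,Qk2+BAAAAAAAAD4AAAAoAAAAYAAAAGAAAAABAAEAAAAAAIAEAAATCwAAEwsAAAIAAAAAAAAA////AAAAAAAAAAAAAAAAAAAAAAAAAAAAAAAAAAAAAAAAAAAAAAAAAAAAAAAAAAAAAAAAAAAAAAAAAAAAAAAAAAAAAAAAAAAAAAAAAAAAAAAAAAAAAAAAAAAAAAAAAAAAAAAAAAAAAAAAAAAAAAAAAAAAAAAAAAAAAAAAAAAAAAAAAAAAAAAPgAAAAAAAAAAAAAAf4ADwAAAAAAAAAAA/8P/5AAAAAAAAAAA/////gAAAAAAAAAB/////wAAAAAAAAAD/////gAAAAAAAAAD/////AAAAAAAAAAD/////AAAAAAAAAAB////+AAAAAAAAAAA////+AAAAAAAAAAAf///+AAAAAAAAAAAf///8AAAAAAAAAAA////gAAAAAAAAAAAf///AAAAAAAAAAAAP//+AAAAAAAAAAAAH//+AAAAAAAAAAAAH//8AAAAAAAAAAAAD//4AAAAAAAAAAAAD/4AAAAAAAAAAAAAD/wAAAAAAAAAAAAAAPgAAAAAAAAAAAAAACAAAAAAAAAAAAAAAAAAAAAAAAAAAAAAAAAAAAAAAAAAAAAAAAAAAAAAAAAAAAAAAAAAAAAAAAAAAAAAAAAAAAAAAAAAAAAAAAAAAAAAAAAAAAAAAAAAAAAAAAAAAAAAAAAAAAAAAAAAAAAAAAAAAAAAAAAAAAAAAAAAAAAAAAAAAAAAAAAAAAAAAAAAAAAAAAAAAAAAAAAAAAAAAAAAAAAAAAAAAAAAAAAAAAAAAAAAAAAAAAAAAAAAAAAAAAAAAAAAAAAAAAAAAAAAAAAAAAAAAAAAAAAAAAAAAAAAAAAAAAAAAAAAAAAAAAAAAAAAAAAAAAAAAAAAAAAAAAAAAAAAAAAAAAAAAAAAAAAAAAAAAAAAAAAAAAAAAAAAAAAAAAAAAAAAAAAAAAAAAAAAAAAAAAAAAAAAAAAAAAAAAAAAAAAAAAAAAAAAAAAAAAAAAAAAAAAAAAAAAAAAAAAAAAAAAAAAAAAAAAAAAAAAAAAAAAAAAAAAAAAAAAAAAAAAAAAAAAAAAAAAAAAAAAAAAAAAAAAAAAAAAAAAAAAAAAAAAAAAAAAAAAAAAAAAAAAAAAAAAAAAAAAAAAAAAAAAAAAAAAAAAAAAAAAAAAAAAAAAAAAAAAAAAAAAAAAAAAAAAAAAAAAAAAAAAAAAAAAAAAAAAAAAAAAAAAAAAAAAAAAAAAAAAAAAAAAAAAAAAAAAAAAAAAAAAAAAAAAAAAAAAAAAAAAAAAAAAAAAAAAAAAAAAAAAAAAAAAAAAAAAAAAAAAAAAAAAAAAAAAAAAAAAAAAAAAAAAAAAAAAAAAAAAAAAAAAAAAAAAAAAAAAAAAAAAAAAAAAAAAAAAAAAAAAAAAAAAAAAAAAAAAAAAAAAAAAAAAAAAAAAAAAAAAAAAAAAAAAAAAAAAAAAAAAAAAAAAAAAAAAAAAAAAAAAAAAAAAAAAAAAAAAAAAAAAAAAAAAAAAAAAAAAAAAAAAAAAAAAAAAAAAAAAAAAAAAAAAAAAAAAAAAAAAAAAAAAAAAAAAAAAAAAAAAA="/>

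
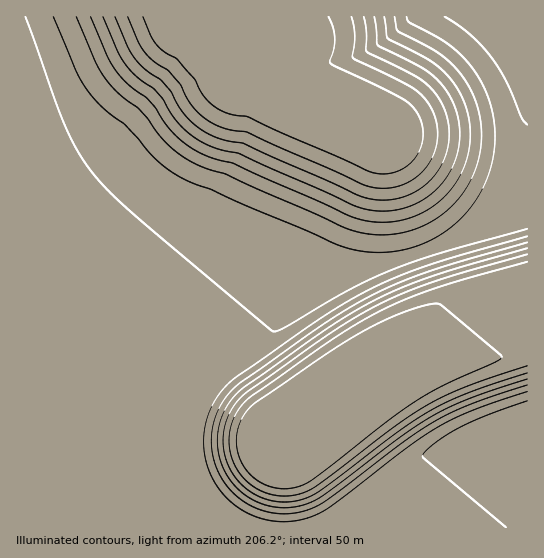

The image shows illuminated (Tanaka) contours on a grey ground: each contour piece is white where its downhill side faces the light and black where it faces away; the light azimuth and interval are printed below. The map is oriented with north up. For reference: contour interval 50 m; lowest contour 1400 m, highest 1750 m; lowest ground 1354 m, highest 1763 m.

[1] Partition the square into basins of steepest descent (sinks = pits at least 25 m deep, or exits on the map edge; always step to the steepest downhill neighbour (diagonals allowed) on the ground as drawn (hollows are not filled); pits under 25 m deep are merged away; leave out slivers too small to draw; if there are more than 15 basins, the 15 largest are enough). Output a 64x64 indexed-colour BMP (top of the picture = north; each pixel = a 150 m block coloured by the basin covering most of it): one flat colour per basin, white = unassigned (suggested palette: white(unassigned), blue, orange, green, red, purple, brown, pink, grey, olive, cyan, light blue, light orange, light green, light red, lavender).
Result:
<image width="64" height="64" href="data:image/bmp;base64,Qk12CAAAAAAAAHYAAAAoAAAAQAAAAEAAAAABAAQAAAAAAAAIAAATCwAAEwsAABAAAAAAAAAA////ALR3HwAOf/8ALKAsACgn1gC9Z5QAS1aMAMJ34wB/f38AIr28AM++FwDox64AeLv/AIrfmACWmP8A1bDFABERERERERERERERERERERERERERERERERERERERERERERERERERERERERERERERERERERERERERERERERERERERERERERERERERERERERERERERERERERERERERERERERERERERERERERERERERERERERERERERERERERERERERERERERERERERERERERERERERERERERERERERERERERERERERERERERERERERERERERERERERERERERERERERERERERERERERERERERERERERERERERERERERERERERERERERERERERERERERERERERERERERERERERERERERERERERERERERERERERERERERERERERERERERERERERERERERERERERERERERERERERERERERERERERERERERERERERERERERERERERERERERERERERERERERERERERERERERERERERERERERERERERERERERERERERERERERERERERERERERERERERERERERERERERERERERERERERERERERERERERERERERERERERERERERERERERERERERERERERERERERERERERERERERERERERERERERERERERERERERERERERERERERERERERERERERERERERERERERERERERERERERERERERERERERERERERERERERERERERERERERERERERERERERERERERERERERERERERERERERERERERERERERERERERERERERERERERERERERERERERERERERERERERERERERERERERERERERERERERERERERERERERERERERERERERERERERERERERERERERERERERERERERERERERERERERERERERERERERERERERERERERERERERERERERERERERERERERERERERERERERERERERERERERERERERERERERERERERERERERERERERERERERERERERERERERERERERERERERERERERERERERERERERERERERERERERERERERERERERERERERERERERERERERERERERERERERERERERERERERERERERERERERERERERERERERERERERERERERERERERERERERERERERERERERERERERERERERERERERERERERERERERERERERERERERERERERERERERERERERERERERERERERERERERERERERERERERERERERERERERERERERERERERERERERERERERERERERERERERERERERERERERERERERERERERERERERERERERERERERERERERERERERERERERERERERERERERERERESERERERERERERERERERERERERERERERERERERERESIiIiIhEREREREREREREREREREREREREREREREREREiIiIiIiIiERERERERERERERERERERERERERERERERIiIiIiIiIiIiIRERERERERERERERERERERERERERESIiIiIiIiIiIiIiIREREREREREREREREREREREREREiIiIiIiIiIiIiIiIiIRERERERERERERERERERERERIiIiIiIiIiIiIiIiIiIiIREREREREREREREREREREiIiIiIiIiIiIiIiIiIiIiIiERERERERERERERERERIiIiIiIiIiIiIiIiIiIiIiIiIhERERERERERERERESIiIiIiIiIiIiIiIiIiIiIiIiIiIREREREREREREREiIiIiIiIiIiIiIiIiIiIiIiIiIiIhEREREREREREREiIiIiIiIiIiIiIiIiIiIiIiIiIiIiIRERERERERERIiIiIiIiIiIiIiIiIiIiIiIiIiIiIiIhERERERERERIiIiIiIiIiIiIiIiIiIiIiIiIiIiIiIiERERERERERIiIiIiIiIiIiIiIiIiIiIiIiIiIiIiIiIRERERERERIiIiIiIiIiIiIiIiIiIiIiIiIiIiIiIiIhERERERERIiIiIiIiIiIiIiIiIiIiIiIiIiIiIiIiIiERERERERIiIiIiIiIiIiIiIiIiIiIiIiIiIiIiIiIiIRERERERIiIiIiIiIiIiIiIiIiIiIiIiIiIiIiIiIiIhERERERIiIiIiIiIiIiIiIiIiIiIiIiIiIiIiIiIiIiERERERIiIiIiIiIiIiIiIiIiIiIiIiIiIiIiIiIiIiIRERERIiIiIiIiIiIiIiIiIiIiIiIiIiIiIiIiIiIiIhEREREiIiIiIiIiIiIiIiIiIiIiIiIiIiIiIiIiIiIiEREREiIiIiIiIiIiIiIiIiIiIiIiIiIiIiIiIiIiIiIREREiIiIiIiIiIiIiIiIiIiIiIiIiIiIiIiIiIiIiIhERESIiIiIiIiIiIiIiIiIiIiIiIiIiIiIiIiIiIiIiERERIiIiIiIiIiIiIiIiIiIiIiIiIiIiIiIiIiIiIiIRERIiIiIiIiIiIiIiIiIiIiIiIiIiIiIiIiIiIiIiIhEREiIiIiIiIiIiIiIiIiIiIiIiIiIiIiIiIiIiIiIiEREiIiIiIiIiIiIiIiIiIiIiIiIiIiIiIiIiIiIiIiIRESIiIiIiIiIiIiIiIiIiIiIiIiIiIiIiIiIiIiIiIhESIiIiIiIiIiIiIiIiIiIiIiIiIiIiIiIiIiIiIiIi"/>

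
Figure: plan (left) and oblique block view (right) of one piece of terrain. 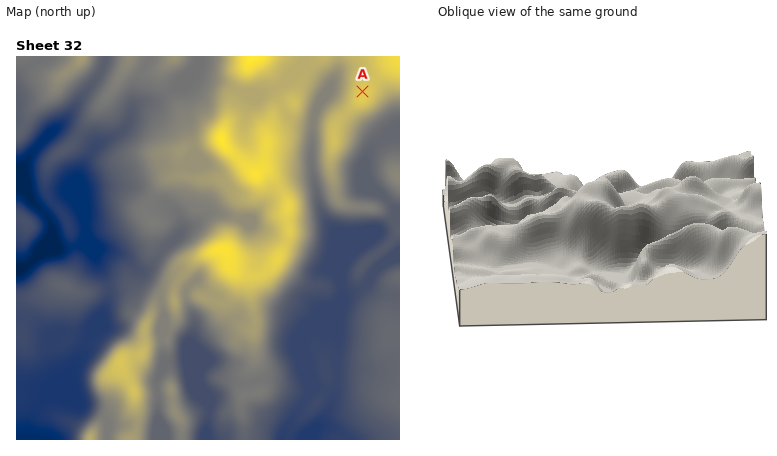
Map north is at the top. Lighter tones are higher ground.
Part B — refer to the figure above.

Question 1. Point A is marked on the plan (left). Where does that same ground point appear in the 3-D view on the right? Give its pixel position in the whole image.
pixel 737 228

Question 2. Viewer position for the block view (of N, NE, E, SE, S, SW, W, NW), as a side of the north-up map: E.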